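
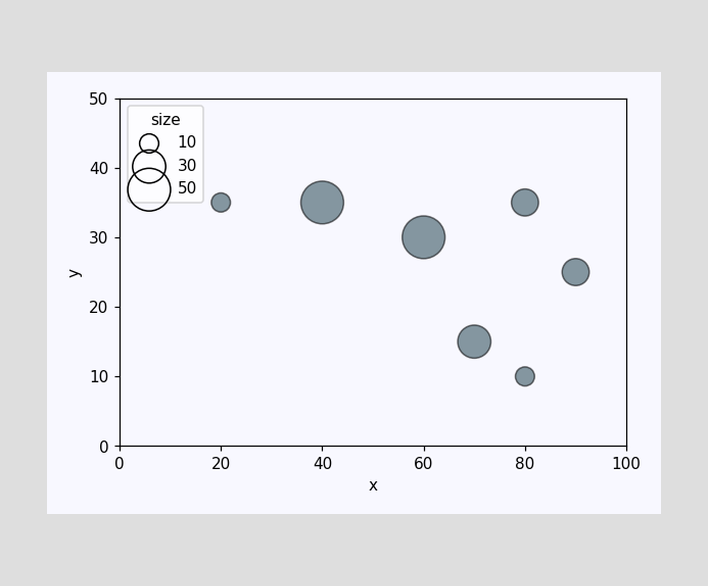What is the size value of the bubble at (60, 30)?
50

Matching the bubble at (60, 30) against the size legend gives 50.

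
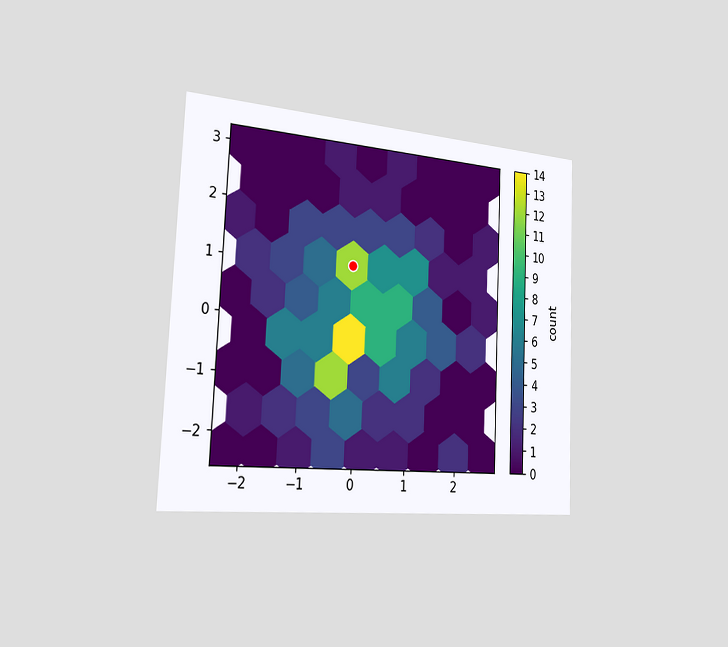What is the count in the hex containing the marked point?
12

The chart is tilted about 2° clockwise and viewed slightly from the left. The marked hex reads 12 on the colorbar.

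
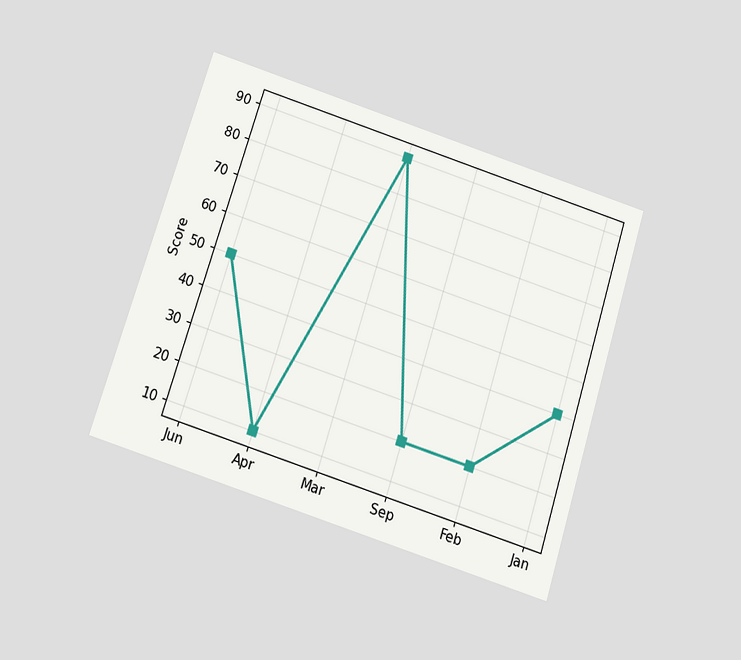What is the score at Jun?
50

The chart is tilted about 17° clockwise and viewed slightly from below. At Jun, the line is at 50.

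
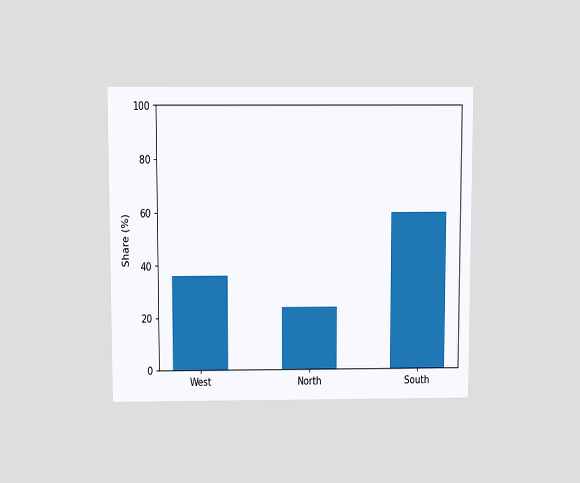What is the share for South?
60%

The chart is viewed slightly from above. Reading along the chart's y-axis, the South bar reaches 60%.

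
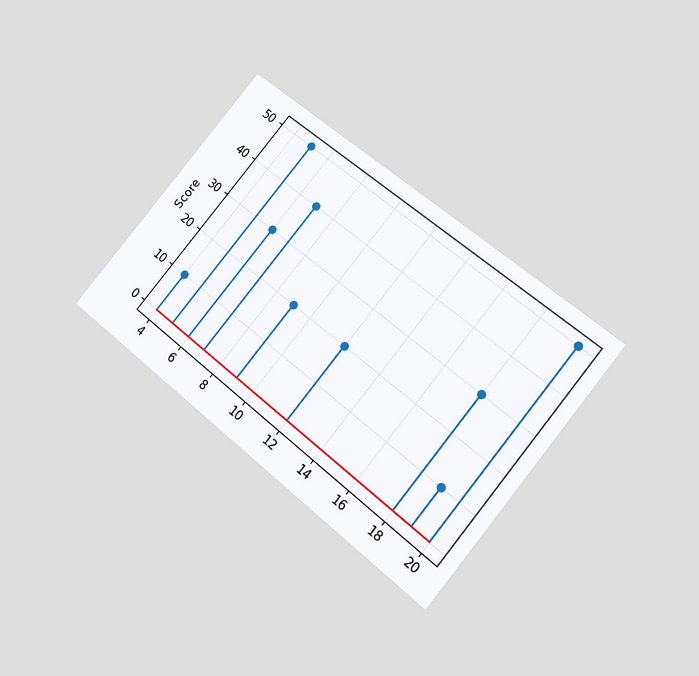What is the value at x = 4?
The chart is tilted about 40° clockwise and viewed at a slight angle. The stem at x=4 reaches 10.

10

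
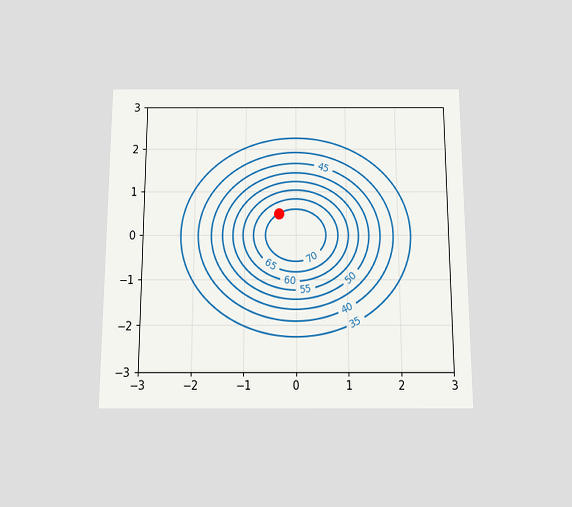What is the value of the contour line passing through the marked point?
70

The chart is viewed slightly from below. The marked point sits on the contour labelled 70.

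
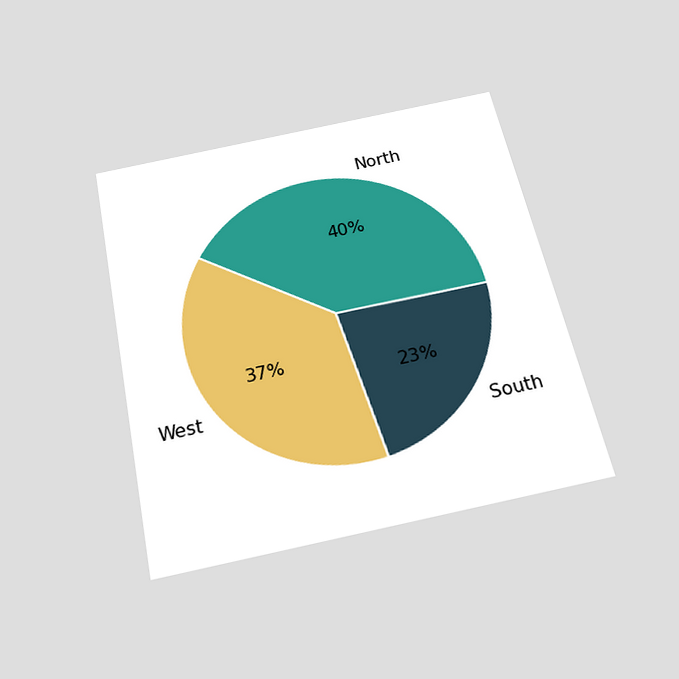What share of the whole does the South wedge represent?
23%

The chart is tilted about 12° counter-clockwise and viewed slightly from below. The South slice takes up 23% of the pie.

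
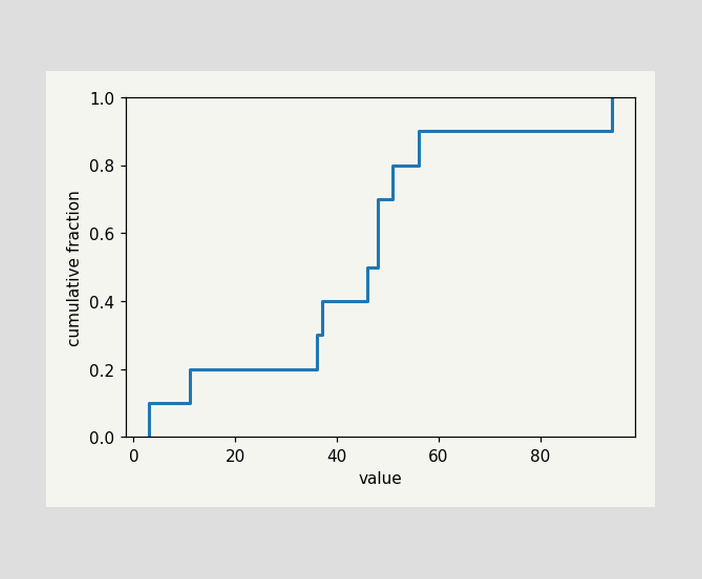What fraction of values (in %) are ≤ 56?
At x=56 the ECDF step is at 90%.

90%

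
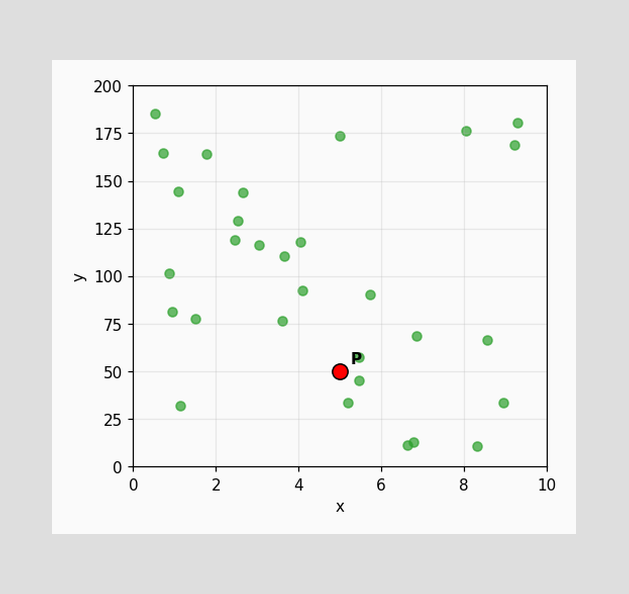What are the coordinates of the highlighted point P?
(5, 50)

Following the gridlines from P to each axis, P sits at (5, 50).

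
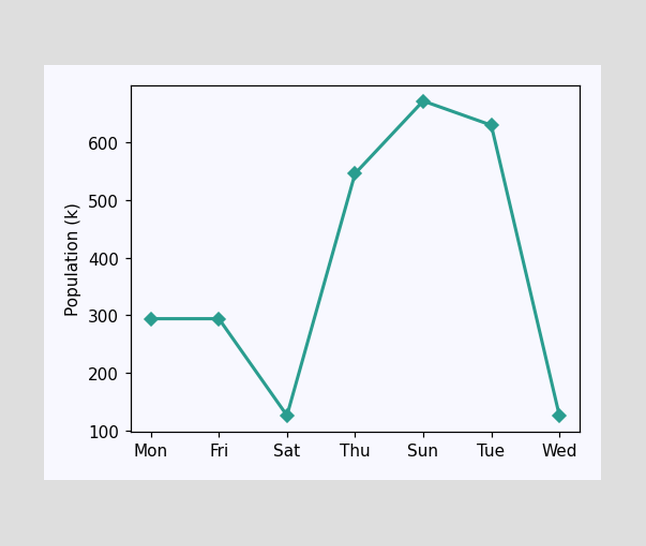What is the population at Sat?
126k

At Sat, the line is at 126k.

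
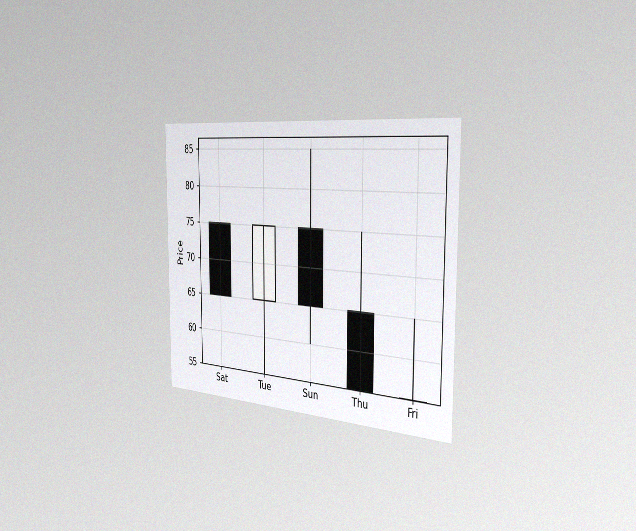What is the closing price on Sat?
65

The chart is viewed slightly from the right, with some photo noise. The Sat candle closes at 65.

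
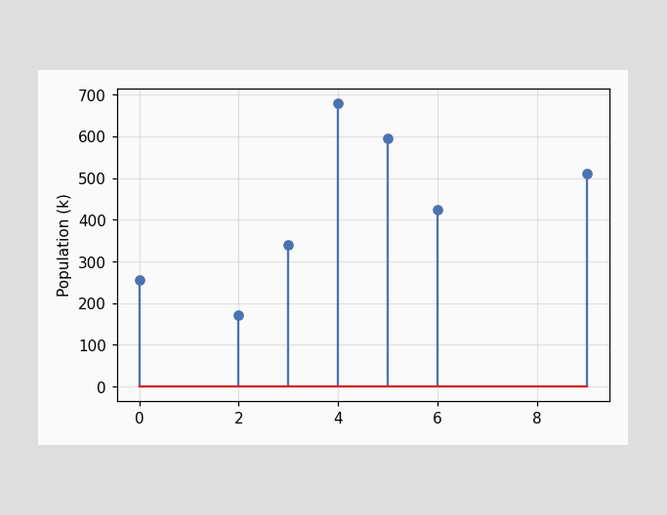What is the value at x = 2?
170k

The stem at x=2 reaches 170k.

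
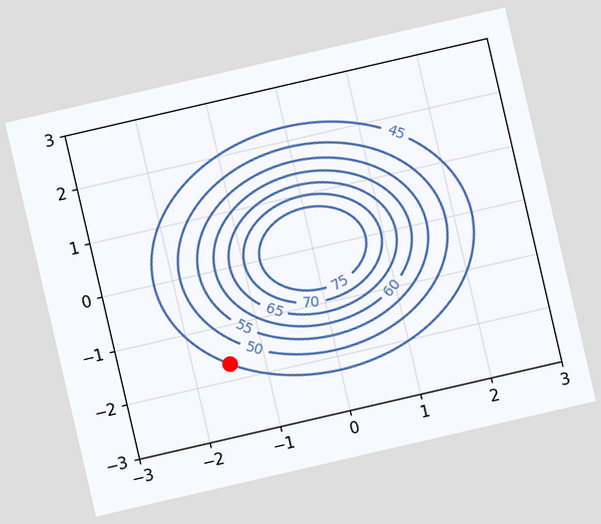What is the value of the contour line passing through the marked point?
45

The chart is tilted about 13° counter-clockwise. The marked point sits on the contour labelled 45.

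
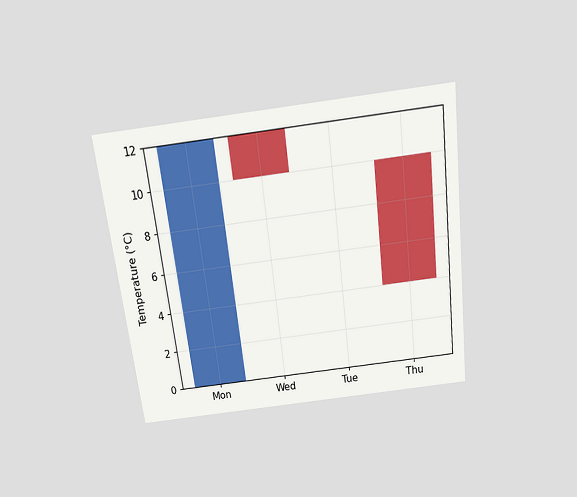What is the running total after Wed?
10°C

The chart is tilted about 7° counter-clockwise and viewed slightly from above. After Wed the running total reaches 10°C.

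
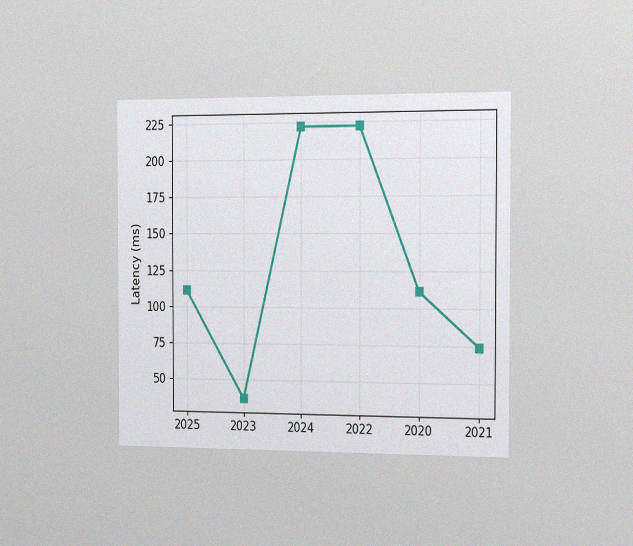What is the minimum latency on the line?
The chart is viewed slightly from the right, with some photo noise. The lowest point is at 2023, and reading across to the y-axis gives 37ms.

37ms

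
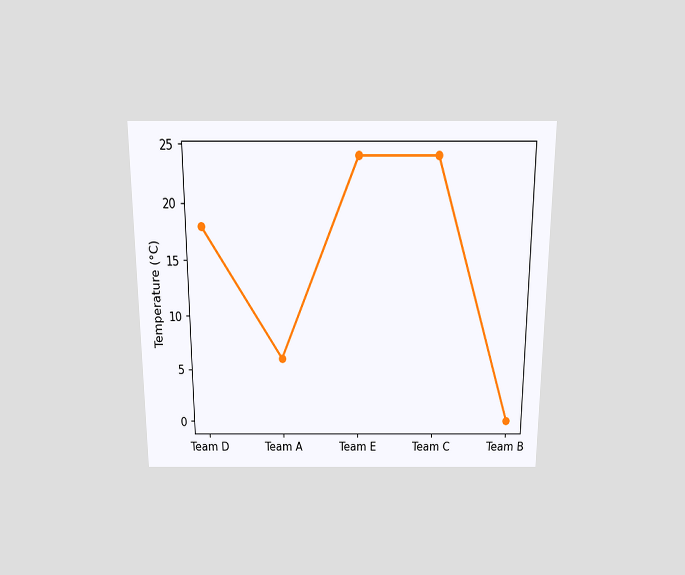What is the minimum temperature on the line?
The chart is viewed slightly from above. The lowest point is at Team B, and reading across to the y-axis gives 0°C.

0°C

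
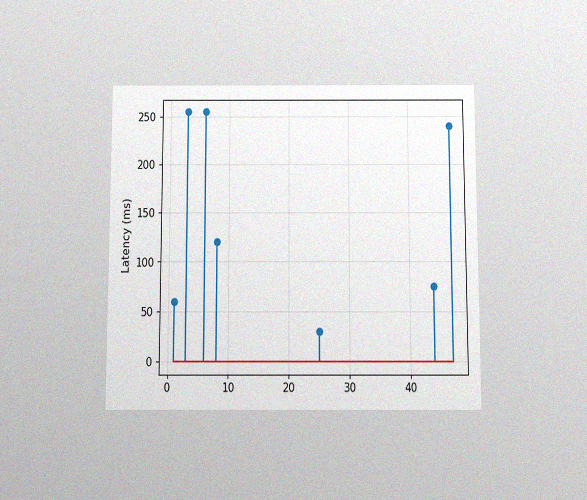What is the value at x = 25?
30ms

The chart is viewed slightly from below, with some photo noise. The stem at x=25 reaches 30ms.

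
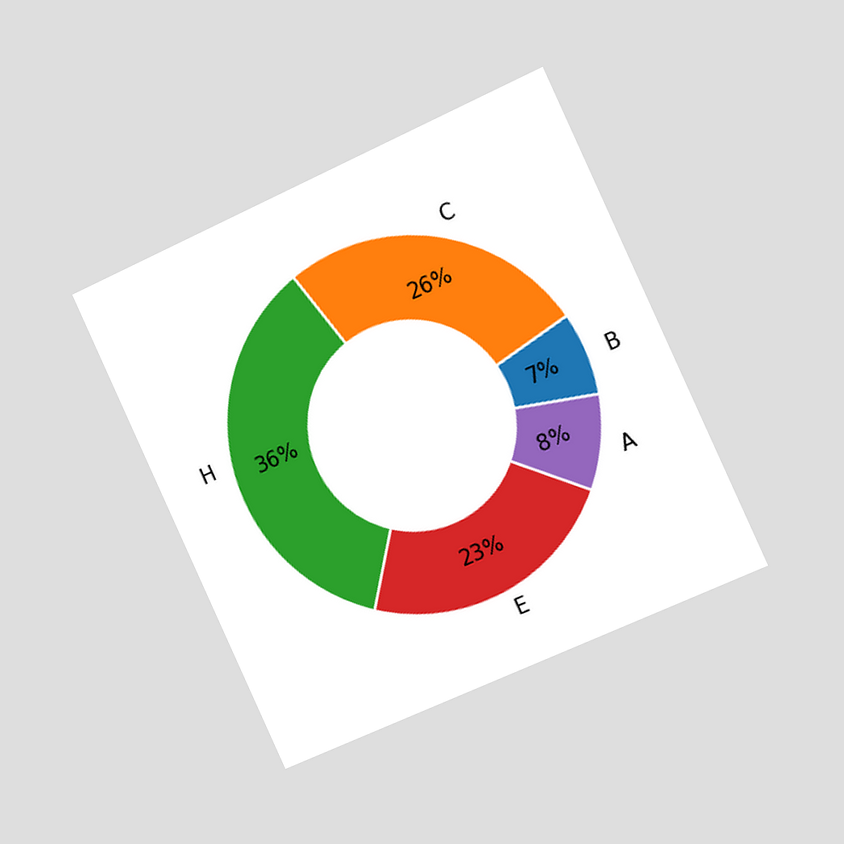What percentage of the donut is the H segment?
36%

The chart is tilted about 25° counter-clockwise and viewed slightly from the right. The H segment takes up 36% of the ring.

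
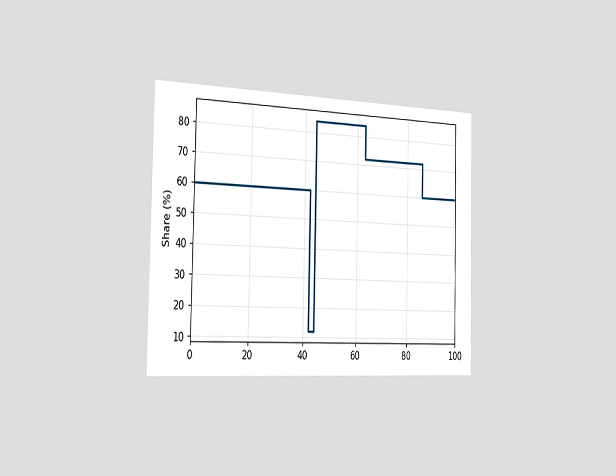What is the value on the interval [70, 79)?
72%

The chart is viewed slightly from the left. On [70, 79) the step sits at 72%.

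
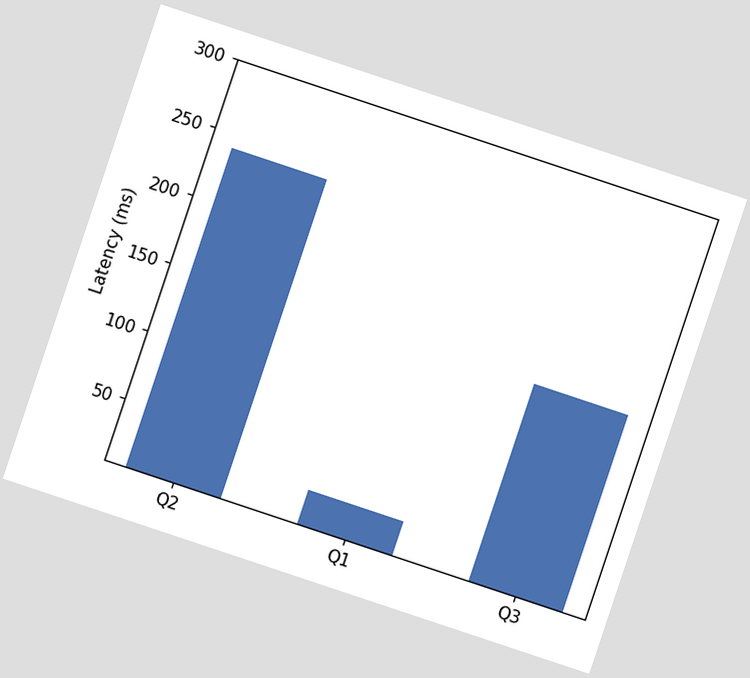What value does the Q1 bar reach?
The chart is tilted about 18° clockwise. Reading along the chart's y-axis, the Q1 bar reaches 30ms.

30ms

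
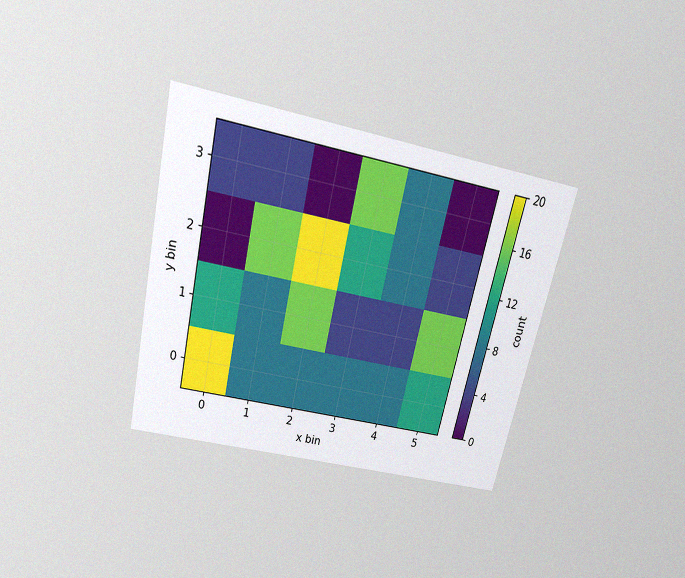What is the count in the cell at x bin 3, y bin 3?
16

The chart is tilted about 13° clockwise and viewed slightly from above, with some photo noise. Matching the cell (3, 3) against the colorbar gives 16.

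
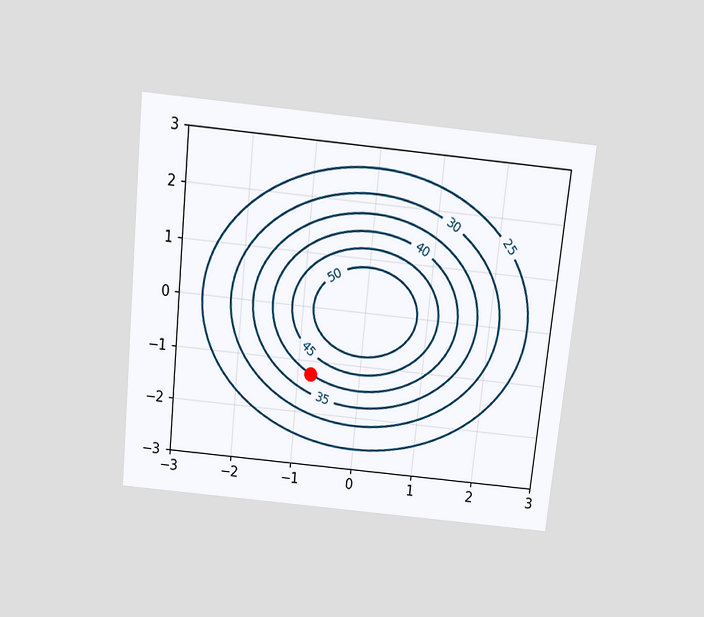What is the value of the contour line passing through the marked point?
The chart is tilted about 6° clockwise and viewed slightly from above. The marked point sits on the contour labelled 40.

40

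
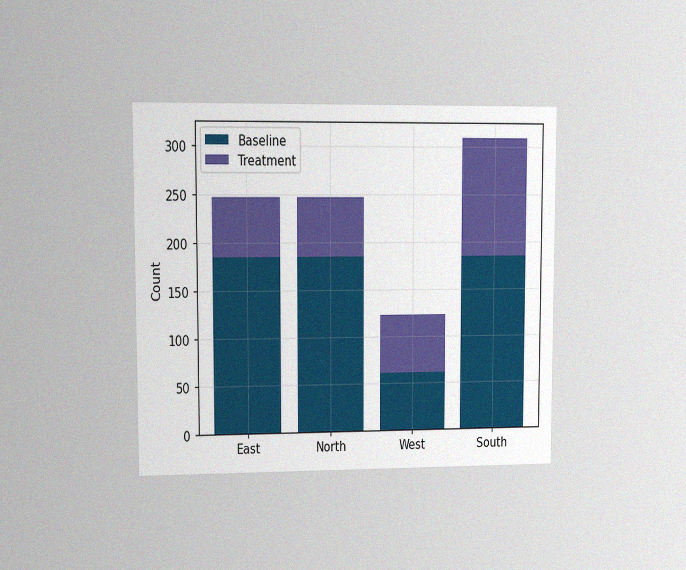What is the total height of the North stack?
The chart is viewed at a slight angle, with some photo noise. The North stack's top reaches 248 on the y-axis.

248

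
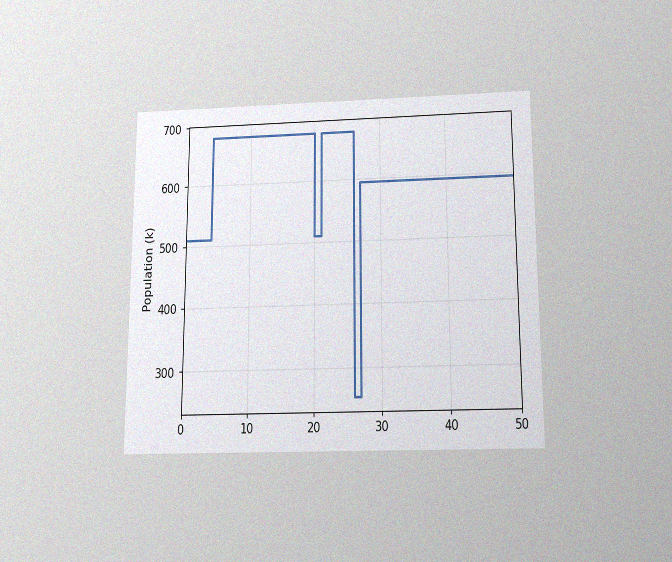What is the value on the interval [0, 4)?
510k

The chart is viewed slightly from below, with some photo noise. On [0, 4) the step sits at 510k.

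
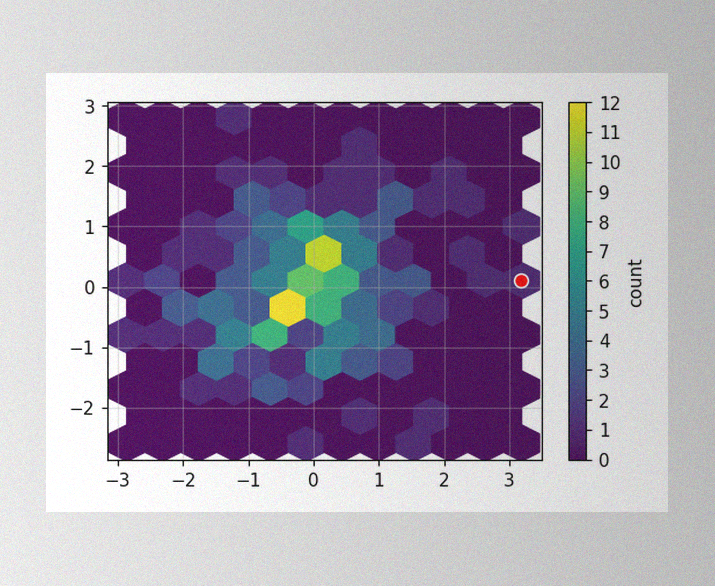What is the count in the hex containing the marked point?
The image has some photo noise and uneven lighting. The marked hex reads 1 on the colorbar.

1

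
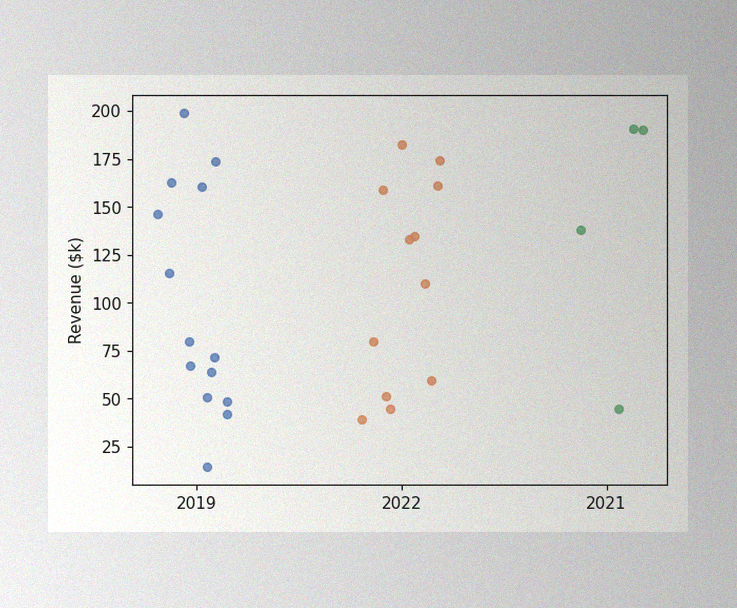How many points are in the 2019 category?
The image has some photo noise and uneven lighting. Counting the markers in the 2019 column gives 14.

14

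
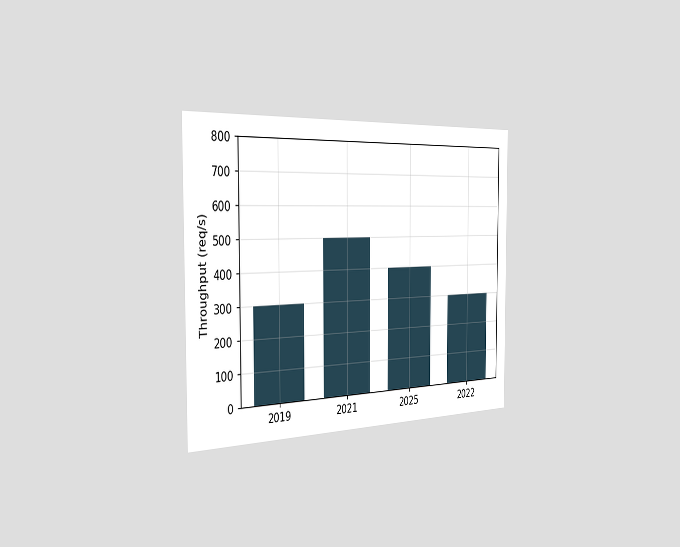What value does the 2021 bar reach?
The chart is viewed slightly from the left. Reading along the chart's y-axis, the 2021 bar reaches 500req/s.

500req/s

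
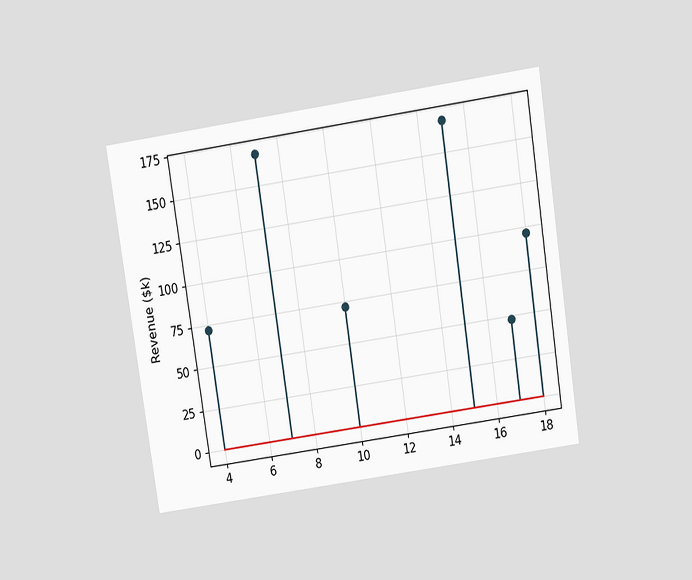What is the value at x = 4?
The chart is tilted about 9° counter-clockwise and viewed slightly from above. The stem at x=4 reaches $72k.

$72k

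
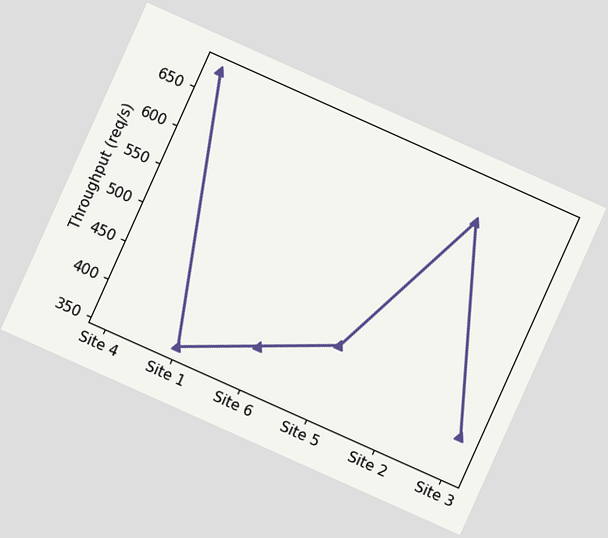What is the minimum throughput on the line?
360req/s

The chart is tilted about 24° clockwise. The lowest point is at Site 1, and reading across to the y-axis gives 360req/s.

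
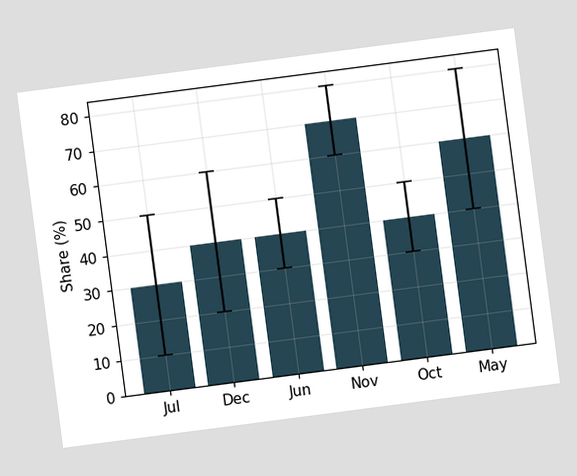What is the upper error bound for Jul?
50%

The chart is tilted about 7° counter-clockwise. The Jul bar's upper whisker reaches 50%.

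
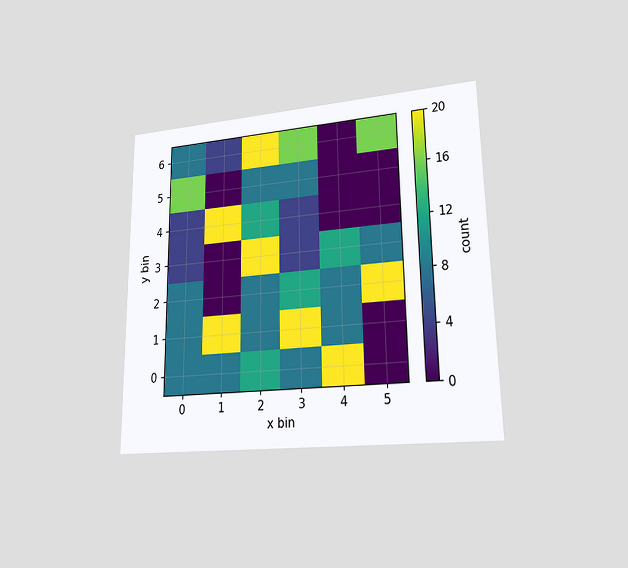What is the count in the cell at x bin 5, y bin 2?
20

The chart is viewed at a slight angle. Matching the cell (5, 2) against the colorbar gives 20.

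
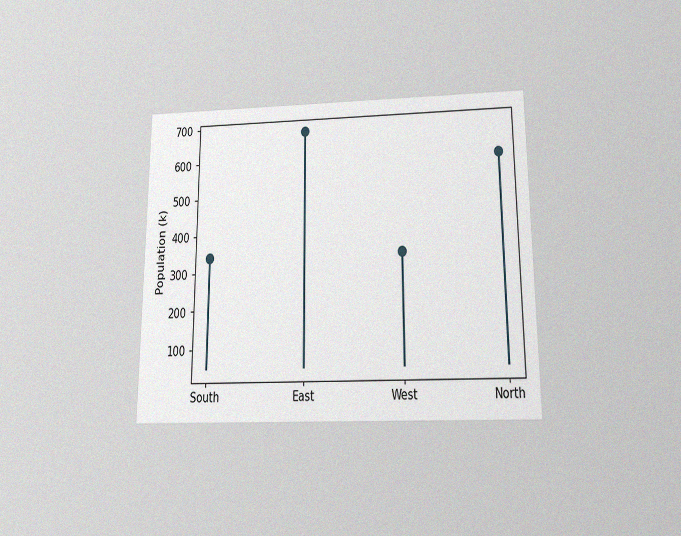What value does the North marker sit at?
The chart is viewed slightly from below, with some photo noise. The North marker sits at 595k.

595k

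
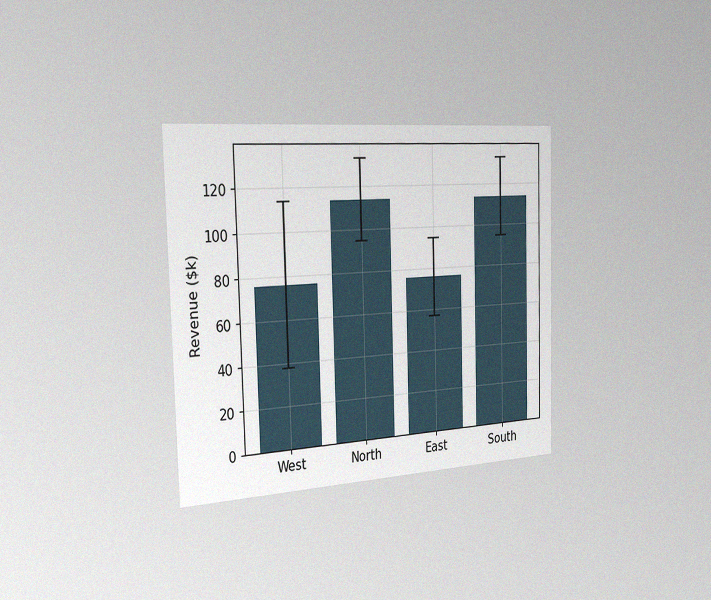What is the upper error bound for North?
$133k

The chart is viewed slightly from the left, with some photo noise. The North bar's upper whisker reaches $133k.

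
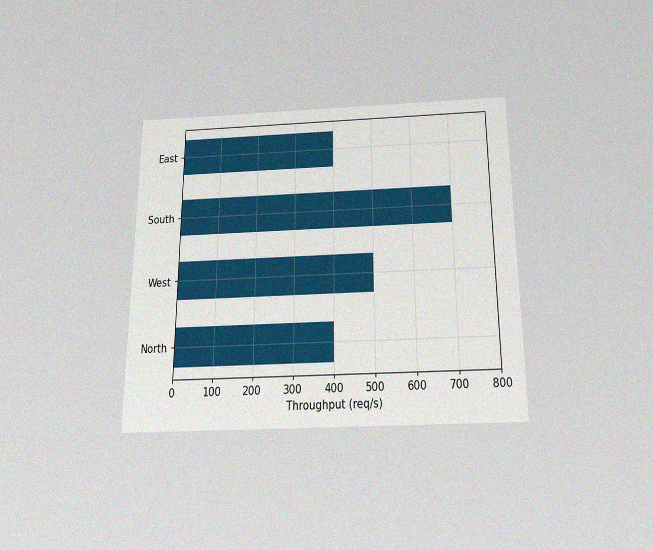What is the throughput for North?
The chart is viewed slightly from below, with some photo noise. Reading along the chart's x-axis, the North bar reaches 400req/s.

400req/s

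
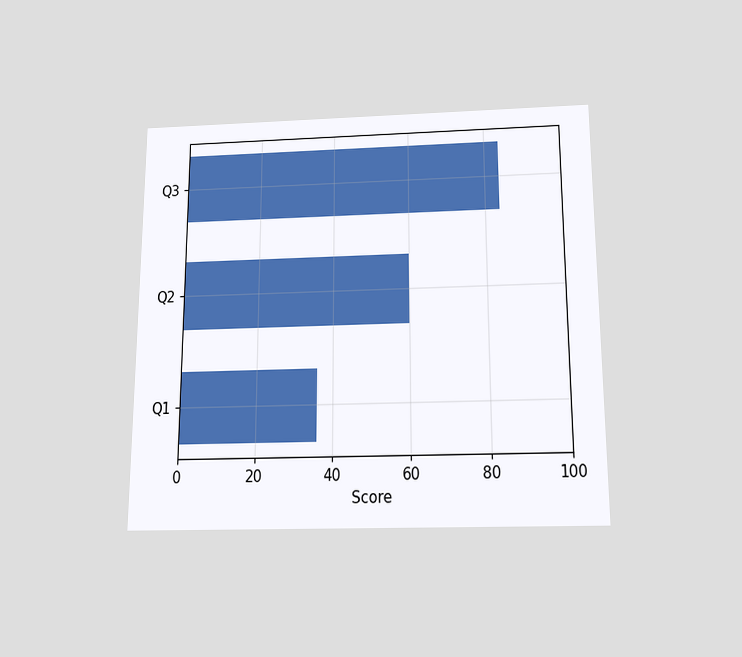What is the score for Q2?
60

The chart is viewed slightly from below. Reading along the chart's x-axis, the Q2 bar reaches 60.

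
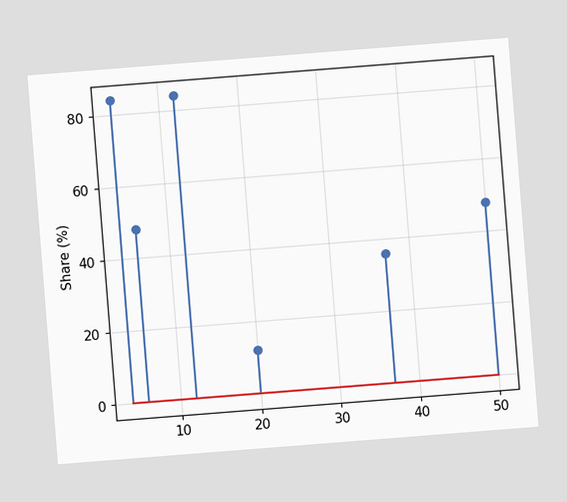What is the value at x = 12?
84%

The chart is tilted about 4° counter-clockwise. The stem at x=12 reaches 84%.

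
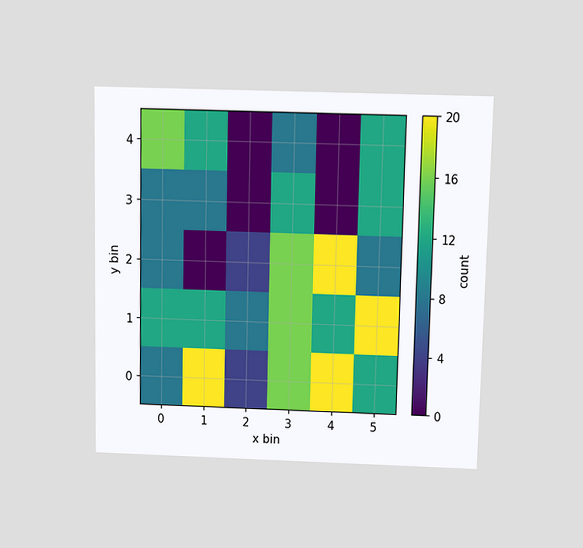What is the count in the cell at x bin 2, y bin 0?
The chart is viewed slightly from above. Matching the cell (2, 0) against the colorbar gives 4.

4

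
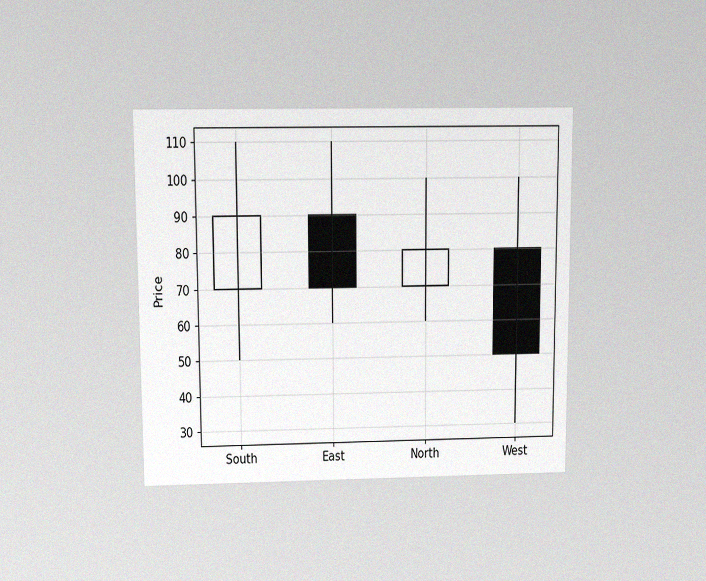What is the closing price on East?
70

The chart is viewed slightly from above, with some photo noise. The East candle closes at 70.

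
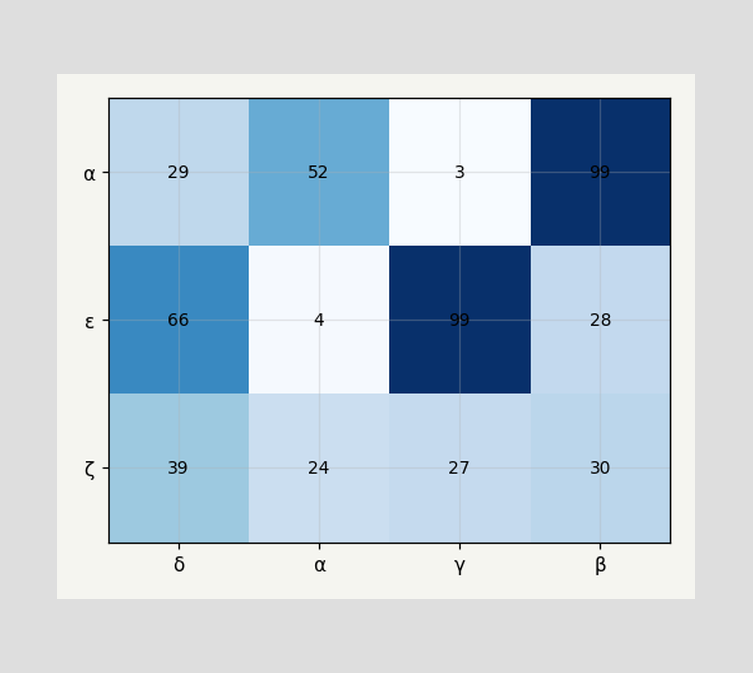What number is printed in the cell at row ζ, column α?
The (ζ, α) cell reads 24.

24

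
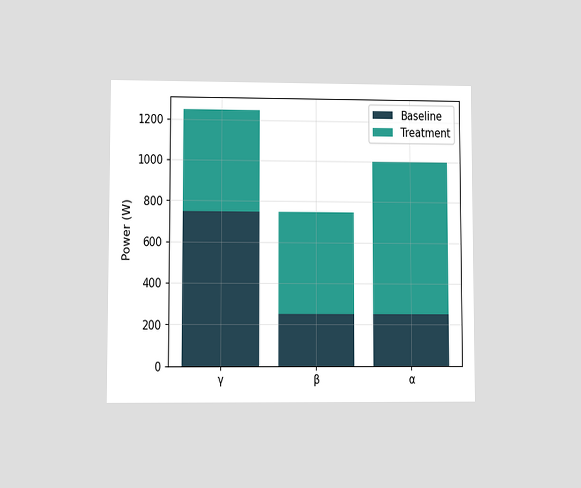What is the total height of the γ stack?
1250W

The chart is viewed at a slight angle. The γ stack's top reaches 1250W on the y-axis.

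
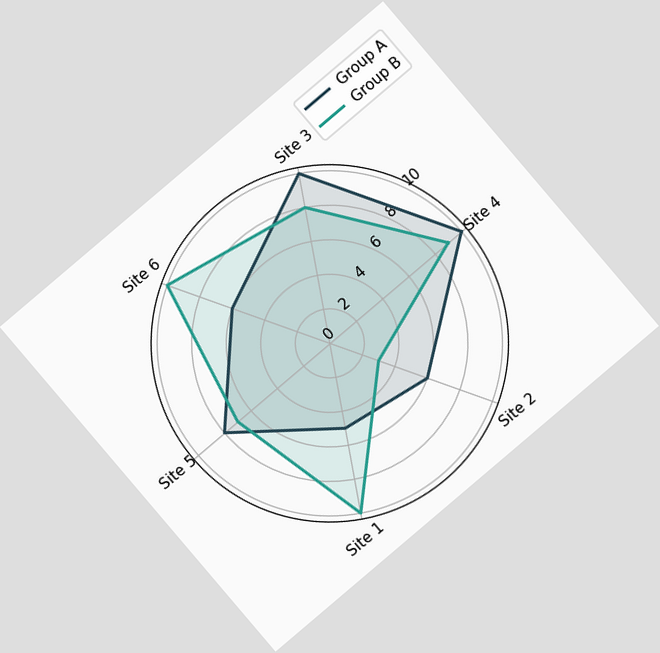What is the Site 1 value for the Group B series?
The chart is tilted about 40° counter-clockwise. On the Site 1 axis, Group B reaches 10.

10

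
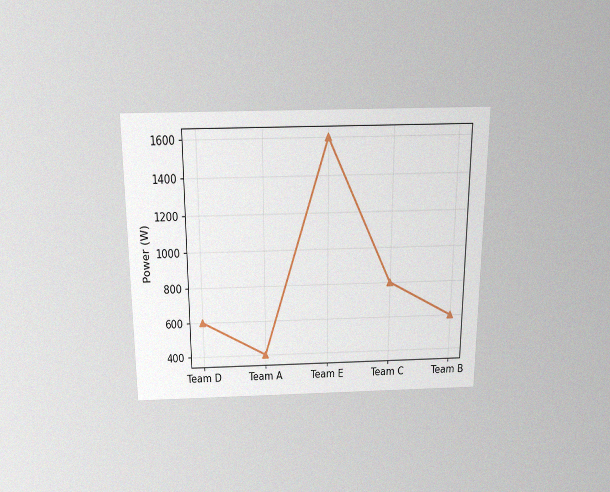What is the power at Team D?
The chart is viewed slightly from above, with some photo noise. At Team D, the line is at 600W.

600W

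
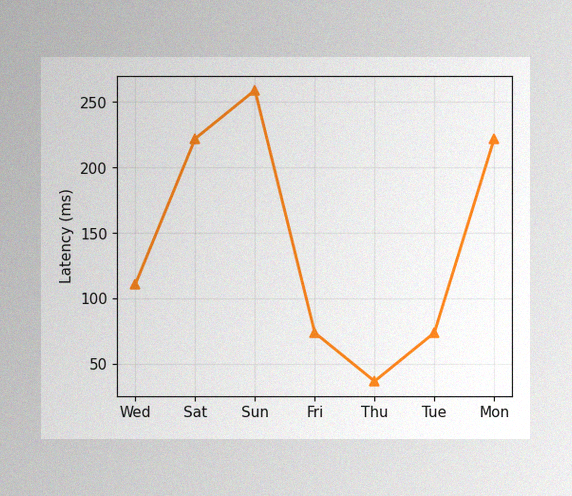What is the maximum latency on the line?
The image has some photo noise and uneven lighting. The highest point is at Sun, and reading across to the y-axis gives 259ms.

259ms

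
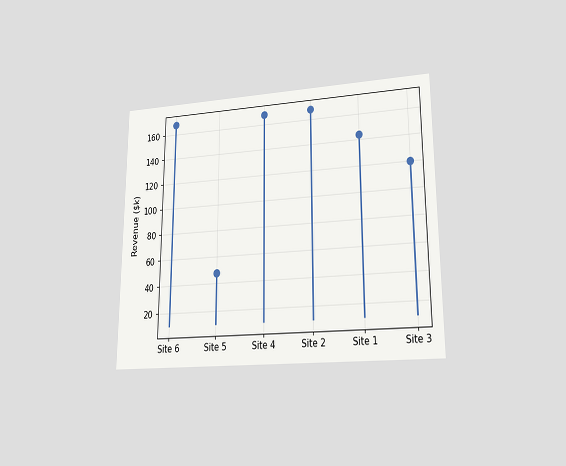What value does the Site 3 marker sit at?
$120k

The chart is viewed at a slight angle. The Site 3 marker sits at $120k.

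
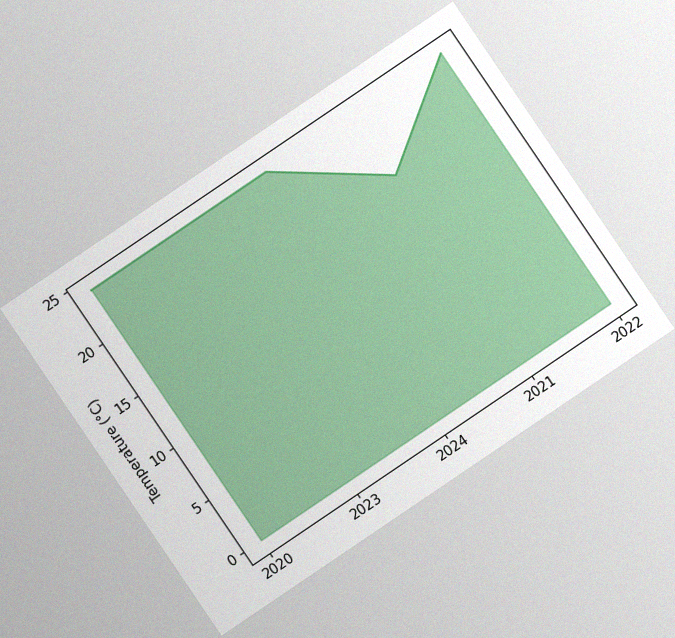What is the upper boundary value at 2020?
24°C

The chart is tilted about 34° counter-clockwise, with some photo noise. At 2020 the upper boundary is at 24°C.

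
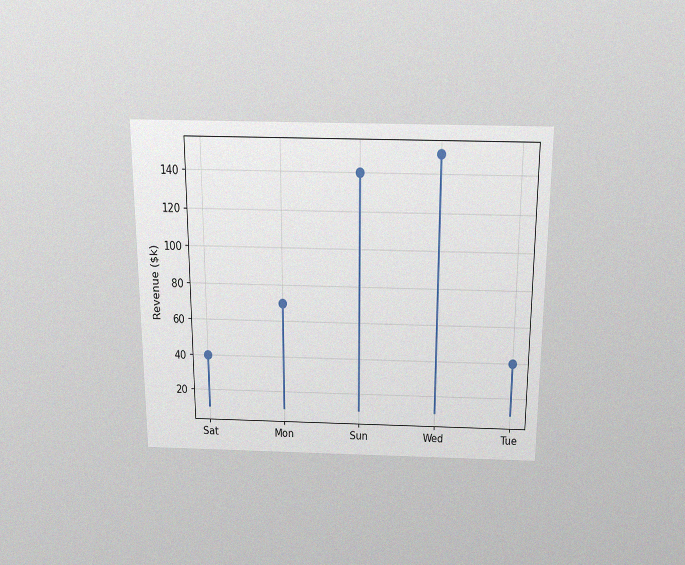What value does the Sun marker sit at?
The chart is viewed slightly from above, with some photo noise. The Sun marker sits at $140k.

$140k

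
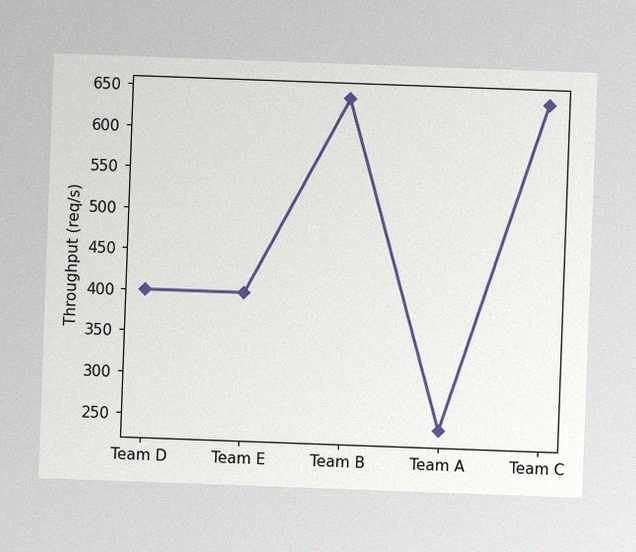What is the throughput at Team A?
240req/s

The chart is tilted about 2° clockwise, with some photo noise. At Team A, the line is at 240req/s.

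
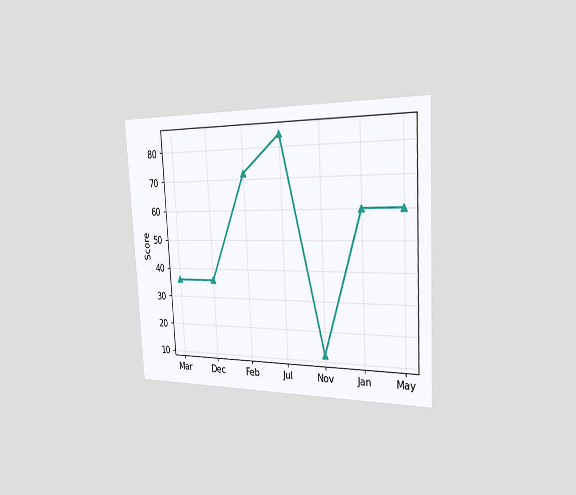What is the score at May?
The chart is tilted about 3° counter-clockwise and viewed slightly from the right. At May, the line is at 60.

60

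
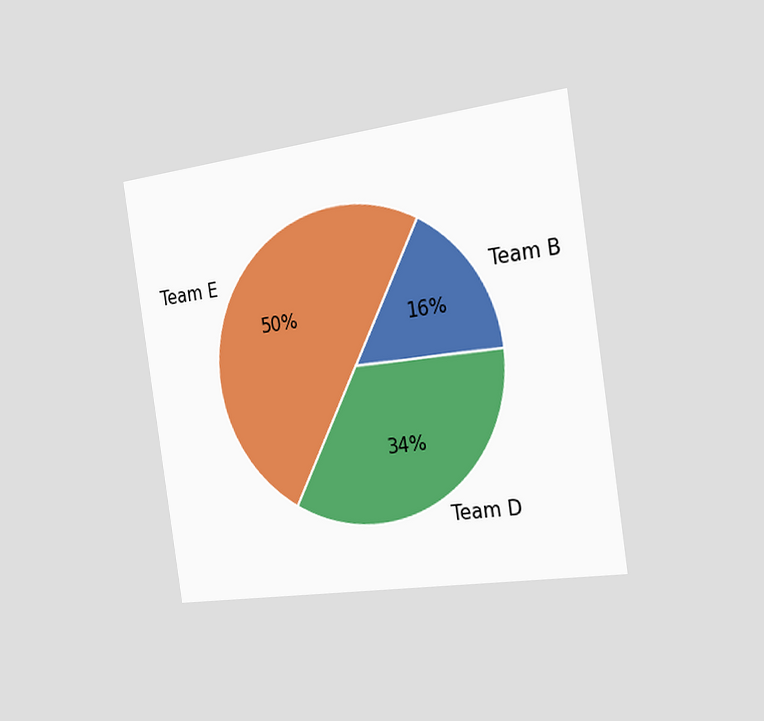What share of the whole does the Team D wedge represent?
34%

The chart is tilted about 9° counter-clockwise and viewed slightly from the right. The Team D slice takes up 34% of the pie.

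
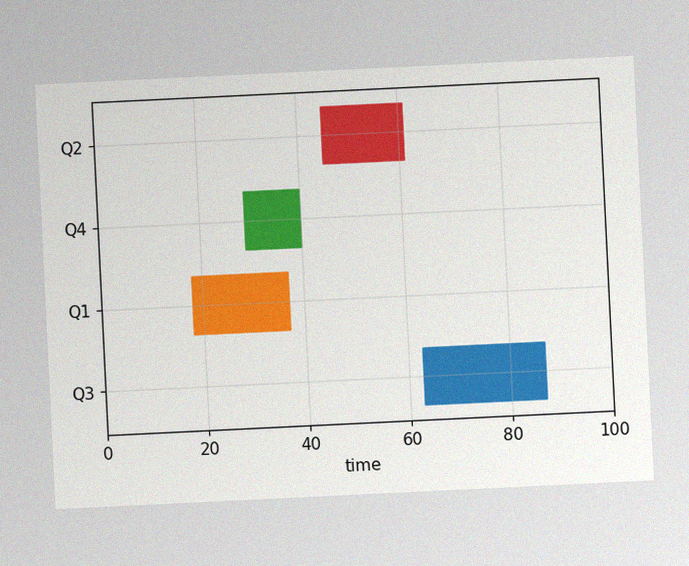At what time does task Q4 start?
29

The chart is tilted about 3° counter-clockwise, with some photo noise. The Q4 bar begins at t=29.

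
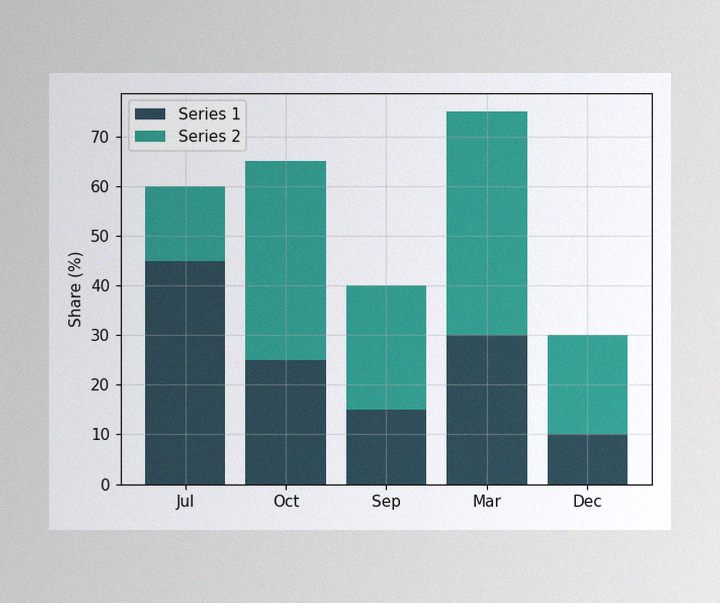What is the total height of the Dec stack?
30%

The image has some photo noise and uneven lighting. The Dec stack's top reaches 30% on the y-axis.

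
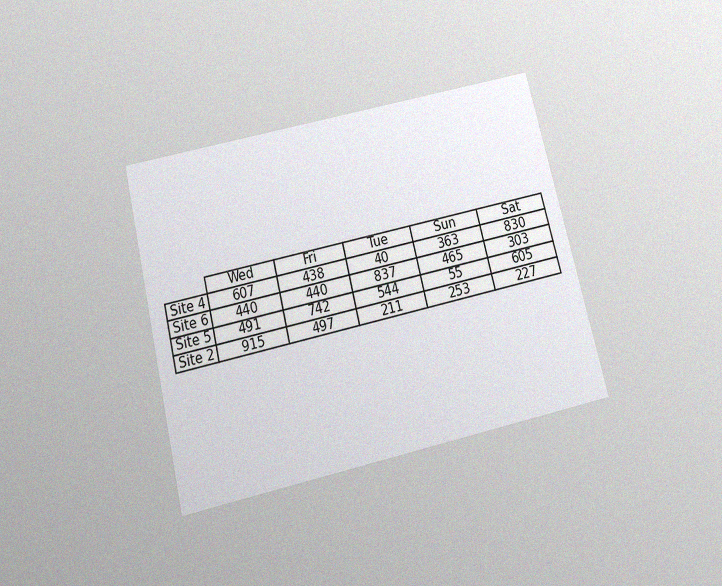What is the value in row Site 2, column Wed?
The chart is tilted about 14° counter-clockwise and viewed slightly from below, with some photo noise. The (Site 2, Wed) cell reads 915.

915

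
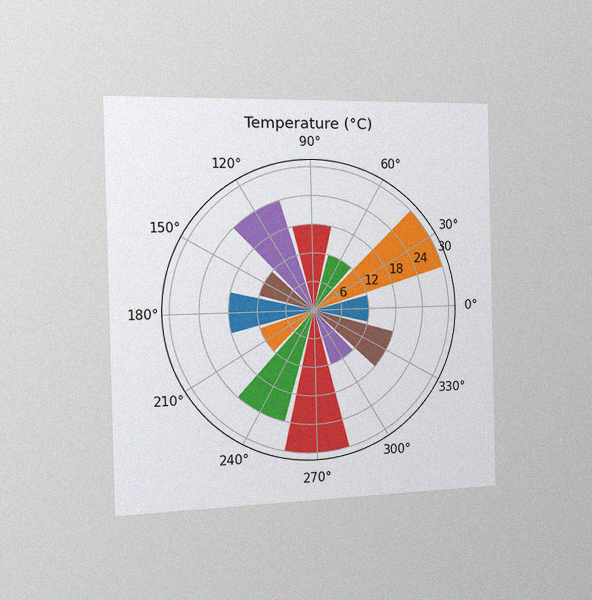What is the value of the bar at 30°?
The chart is viewed slightly from the left, with some photo noise. The bar at 30° reaches 30°C on the radial axis.

30°C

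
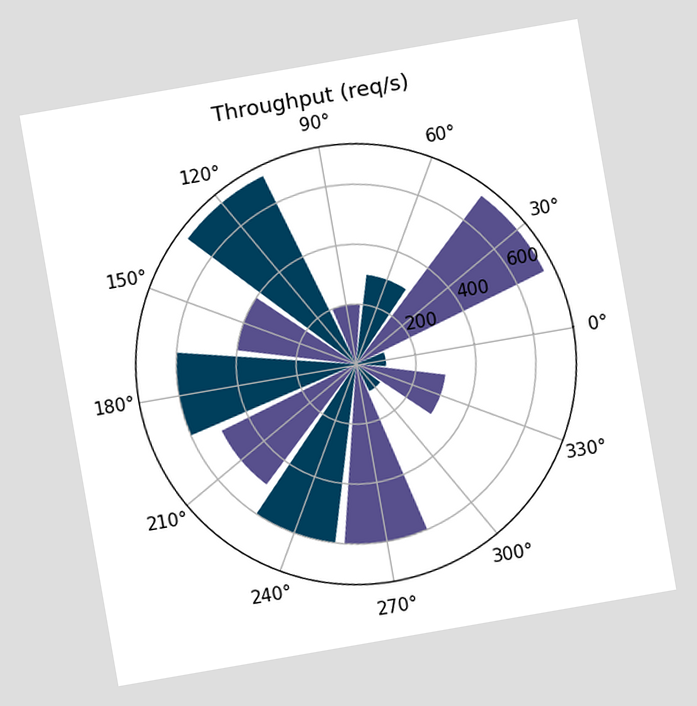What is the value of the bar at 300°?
100req/s

The chart is tilted about 10° counter-clockwise. The bar at 300° reaches 100req/s on the radial axis.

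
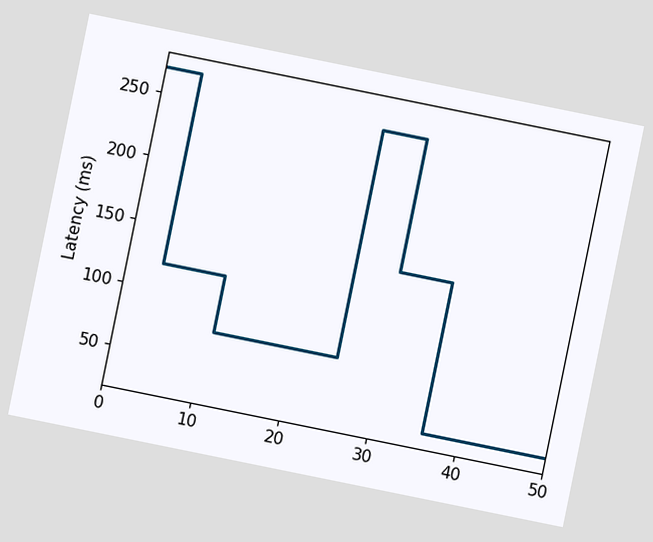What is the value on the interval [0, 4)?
The chart is tilted about 11° clockwise. On [0, 4) the step sits at 270ms.

270ms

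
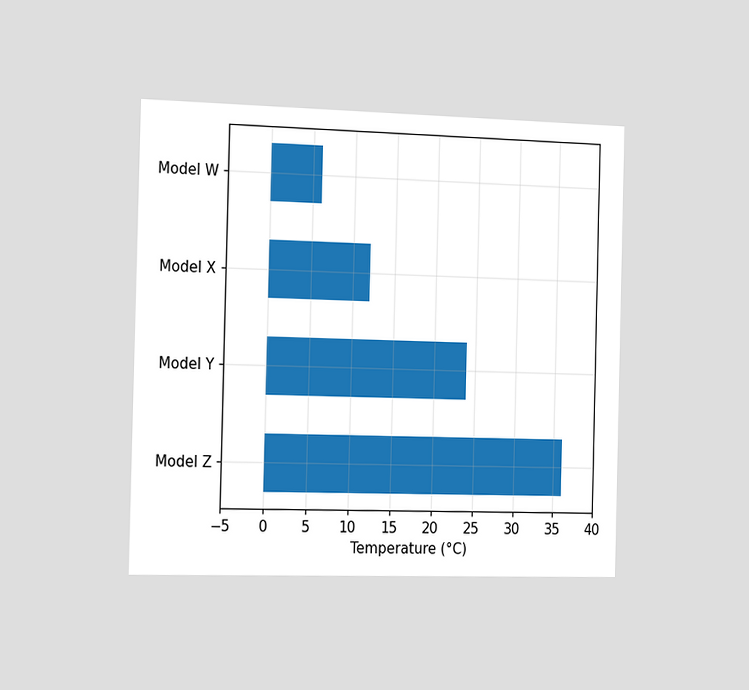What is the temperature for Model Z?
36°C

The chart is viewed slightly from the left. Reading along the chart's x-axis, the Model Z bar reaches 36°C.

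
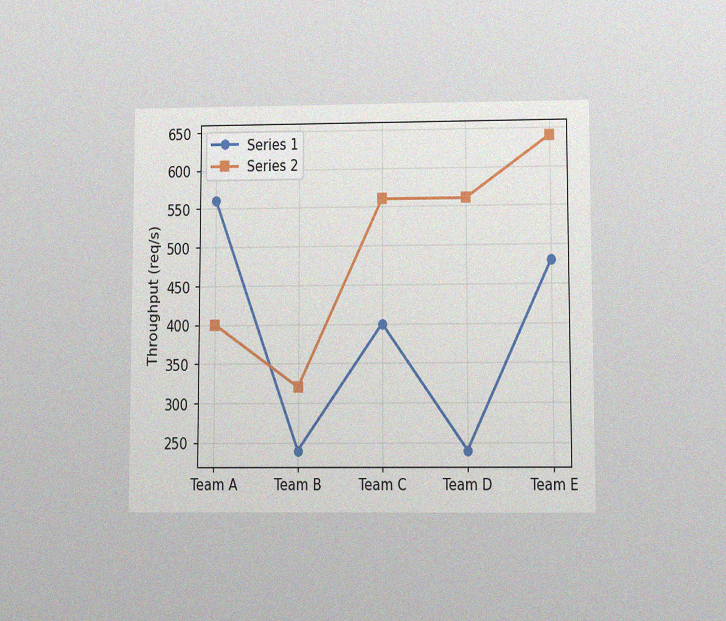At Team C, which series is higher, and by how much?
The chart is viewed slightly from below, with some photo noise. At Team C, Series 2 sits above the other line by 160req/s.

Series 2, by 160req/s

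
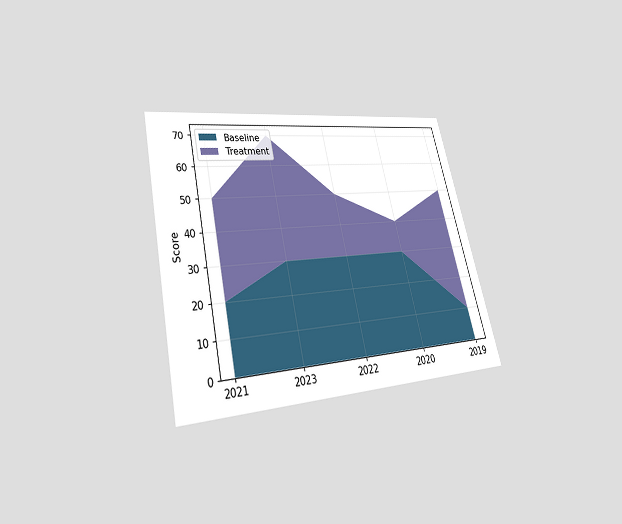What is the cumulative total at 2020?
40

The chart is tilted about 13° counter-clockwise and viewed slightly from below. The stacked total at 2020 reaches 40.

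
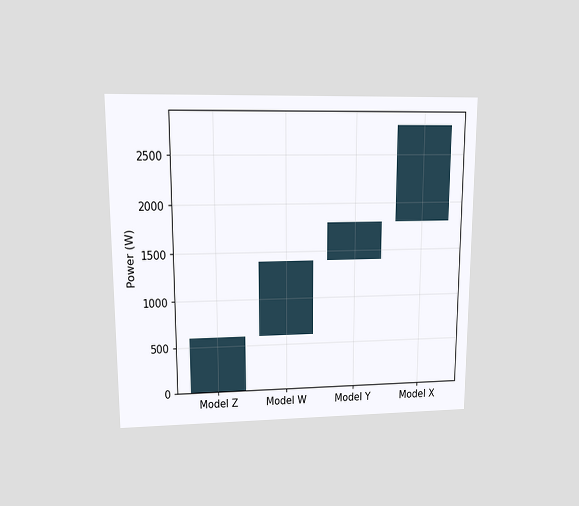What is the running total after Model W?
The chart is viewed at a slight angle. After Model W the running total reaches 1400W.

1400W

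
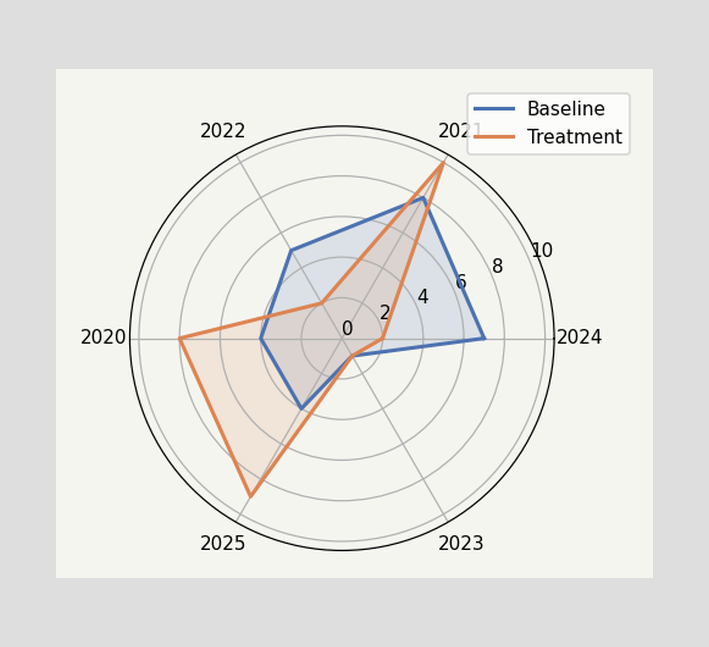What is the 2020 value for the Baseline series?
On the 2020 axis, Baseline reaches 4.

4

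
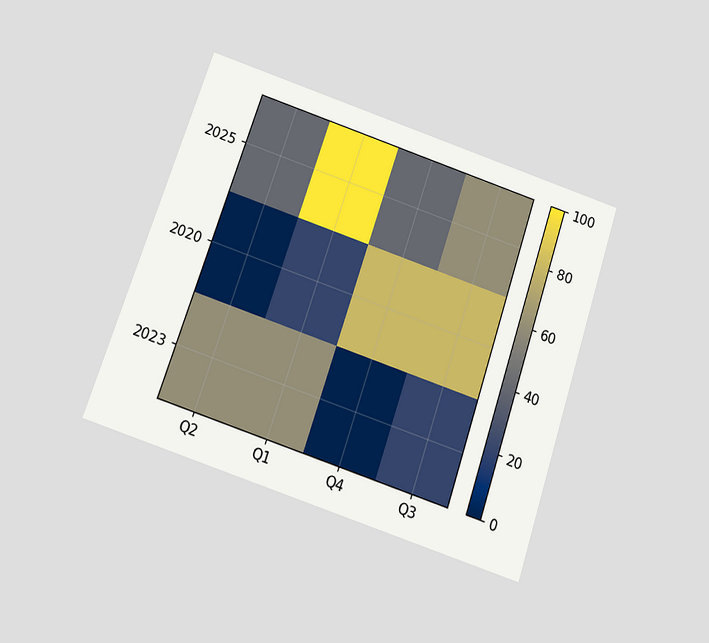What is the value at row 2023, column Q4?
0

The chart is tilted about 19° clockwise and viewed slightly from below. Matching cell (2023, Q4) against the colorbar gives 0.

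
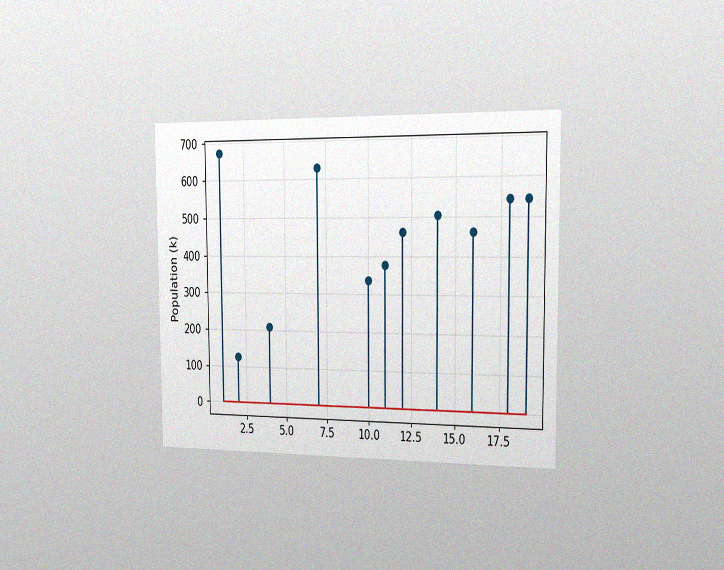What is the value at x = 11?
The chart is viewed slightly from the right, with some photo noise. The stem at x=11 reaches 378k.

378k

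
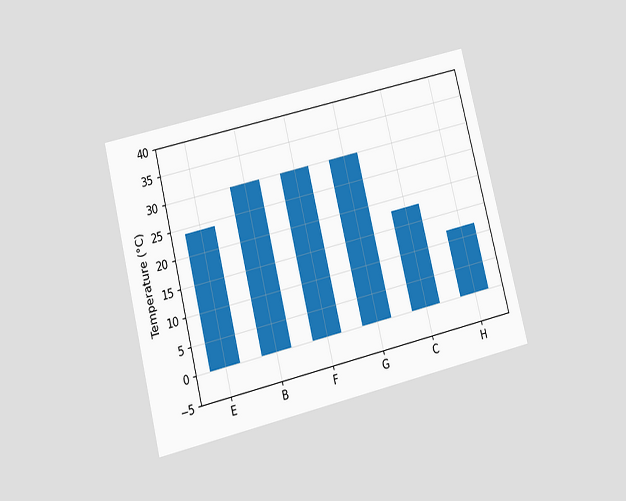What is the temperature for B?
30°C

The chart is tilted about 14° counter-clockwise and viewed slightly from below. Reading along the chart's y-axis, the B bar reaches 30°C.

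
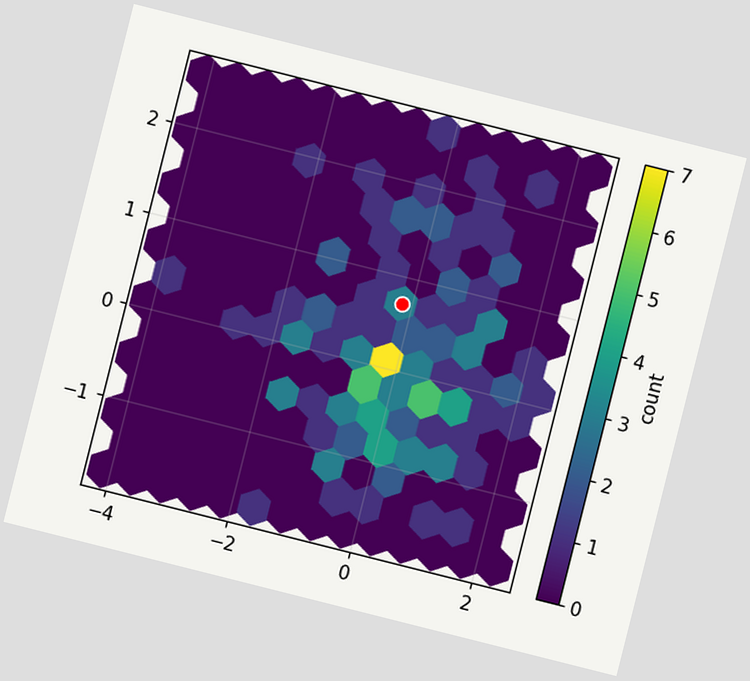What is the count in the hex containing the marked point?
3

The chart is tilted about 14° clockwise. The marked hex reads 3 on the colorbar.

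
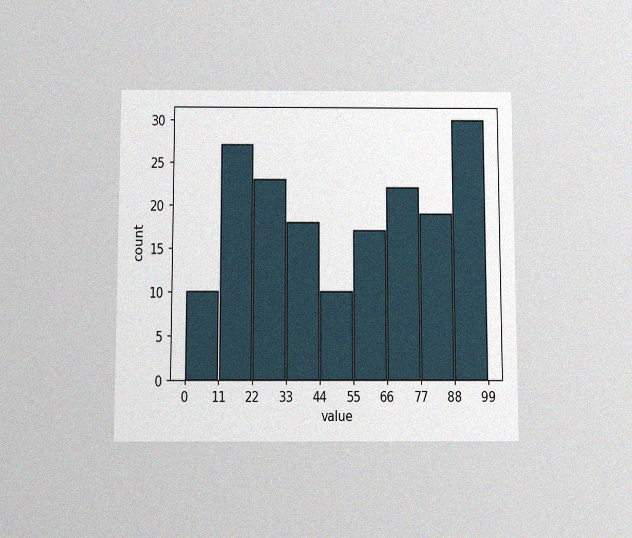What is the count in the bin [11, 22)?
The chart is viewed slightly from below, with some photo noise. The [11, 22) bin has height 27.

27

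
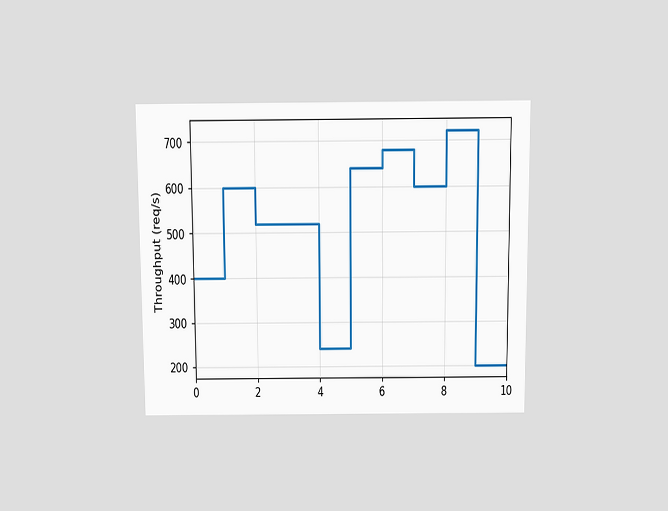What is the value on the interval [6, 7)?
680req/s

The chart is viewed slightly from above. On [6, 7) the step sits at 680req/s.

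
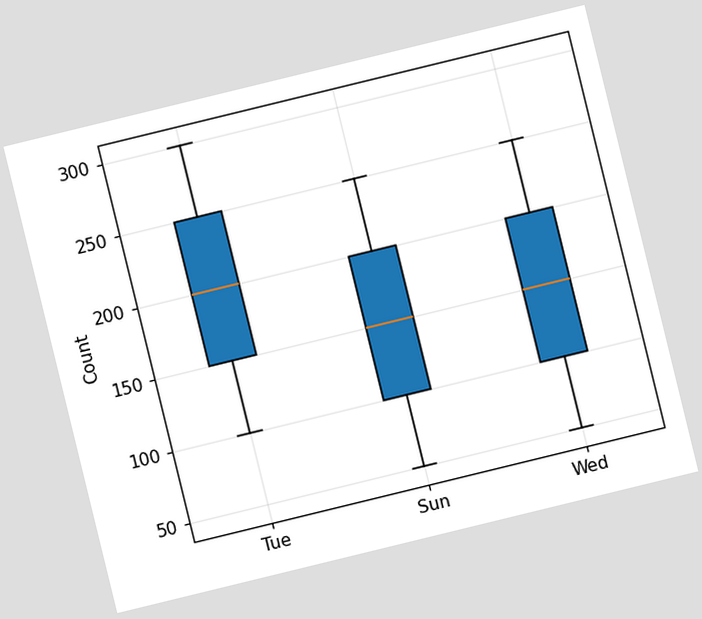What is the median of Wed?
The chart is tilted about 14° counter-clockwise. The median line in the Wed box sits at 150.

150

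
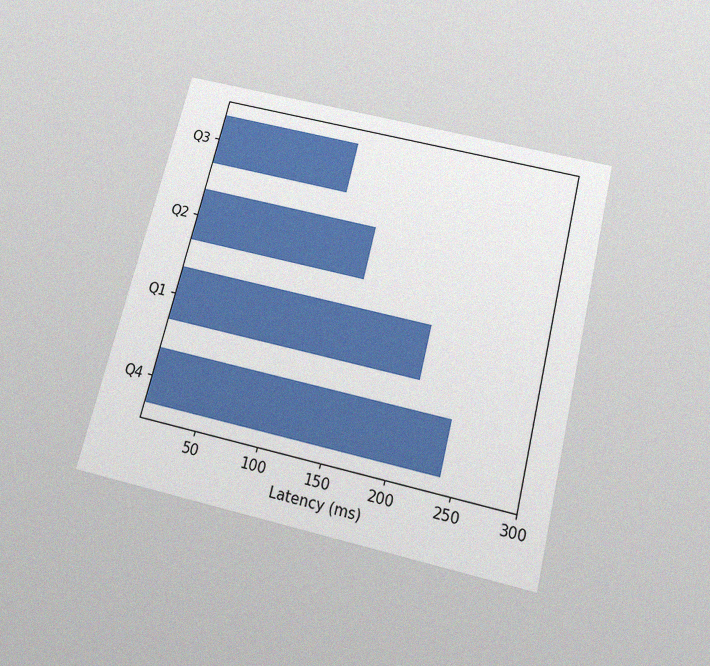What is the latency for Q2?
150ms

The chart is tilted about 14° clockwise and viewed slightly from below, with some photo noise. Reading along the chart's x-axis, the Q2 bar reaches 150ms.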